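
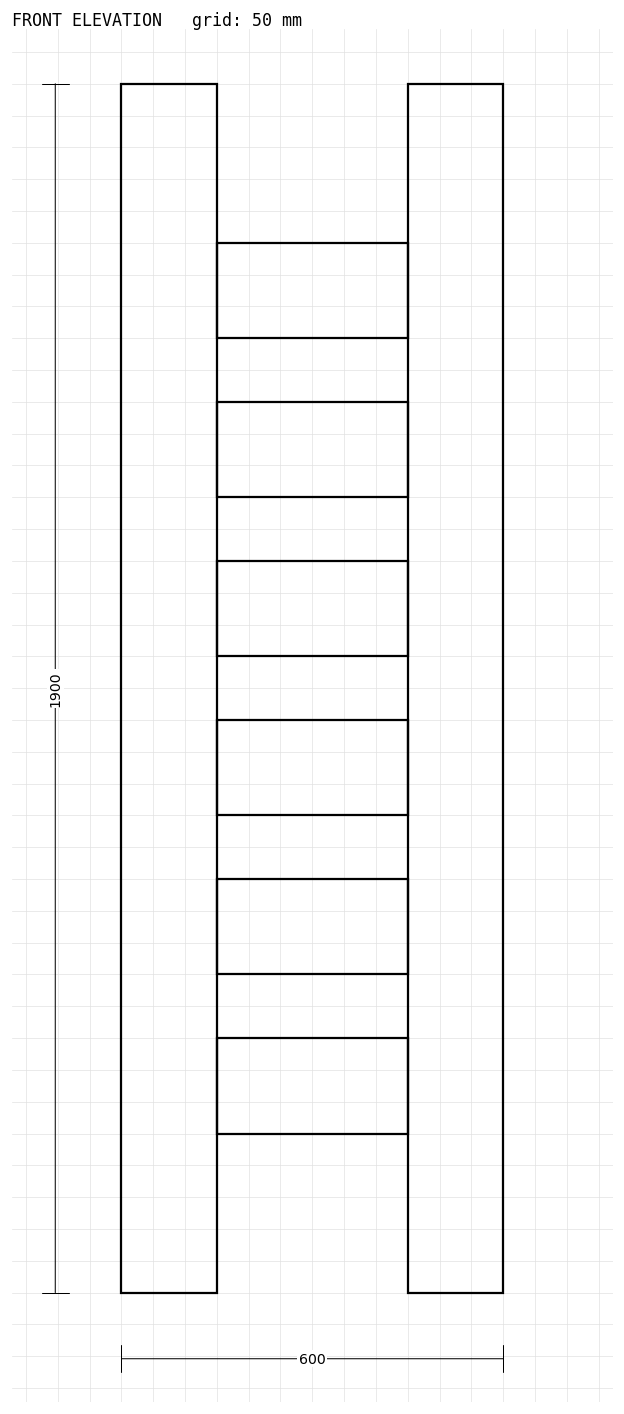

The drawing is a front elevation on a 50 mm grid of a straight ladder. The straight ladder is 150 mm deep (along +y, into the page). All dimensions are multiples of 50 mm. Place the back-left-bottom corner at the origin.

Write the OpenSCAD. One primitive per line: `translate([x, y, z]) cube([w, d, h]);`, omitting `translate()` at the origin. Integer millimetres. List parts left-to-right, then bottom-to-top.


cube([150, 150, 1900]);
translate([150, 0, 250]) cube([300, 150, 150]);
translate([150, 0, 500]) cube([300, 150, 150]);
translate([150, 0, 750]) cube([300, 150, 150]);
translate([150, 0, 1000]) cube([300, 150, 150]);
translate([150, 0, 1250]) cube([300, 150, 150]);
translate([150, 0, 1500]) cube([300, 150, 150]);
translate([450, 0, 0]) cube([150, 150, 1900]);


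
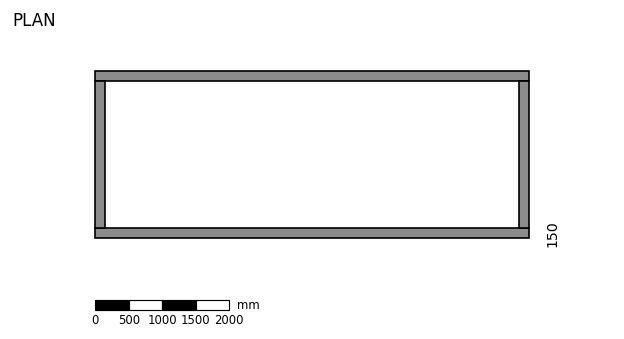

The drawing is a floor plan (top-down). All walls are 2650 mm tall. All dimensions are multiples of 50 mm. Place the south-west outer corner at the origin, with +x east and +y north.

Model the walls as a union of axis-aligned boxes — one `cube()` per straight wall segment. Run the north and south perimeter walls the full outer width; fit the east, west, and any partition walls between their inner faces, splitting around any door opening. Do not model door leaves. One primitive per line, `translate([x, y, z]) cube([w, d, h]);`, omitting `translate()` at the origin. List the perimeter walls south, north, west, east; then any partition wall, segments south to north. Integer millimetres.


cube([6500, 150, 2650]);
translate([0, 2350, 0]) cube([6500, 150, 2650]);
translate([0, 150, 0]) cube([150, 2200, 2650]);
translate([6350, 150, 0]) cube([150, 2200, 2650]);


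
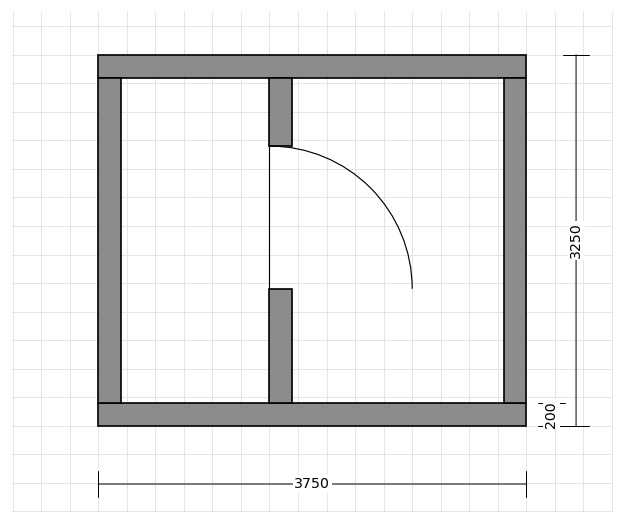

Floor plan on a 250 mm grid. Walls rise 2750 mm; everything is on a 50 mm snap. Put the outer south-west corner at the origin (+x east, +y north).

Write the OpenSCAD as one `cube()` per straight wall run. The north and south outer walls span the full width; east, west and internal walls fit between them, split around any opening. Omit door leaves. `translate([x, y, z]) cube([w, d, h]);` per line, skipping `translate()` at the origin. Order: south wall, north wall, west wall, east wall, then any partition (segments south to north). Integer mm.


cube([3750, 200, 2750]);
translate([0, 3050, 0]) cube([3750, 200, 2750]);
translate([0, 200, 0]) cube([200, 2850, 2750]);
translate([3550, 200, 0]) cube([200, 2850, 2750]);
translate([1500, 200, 0]) cube([200, 1000, 2750]);
translate([1500, 2450, 0]) cube([200, 600, 2750]);


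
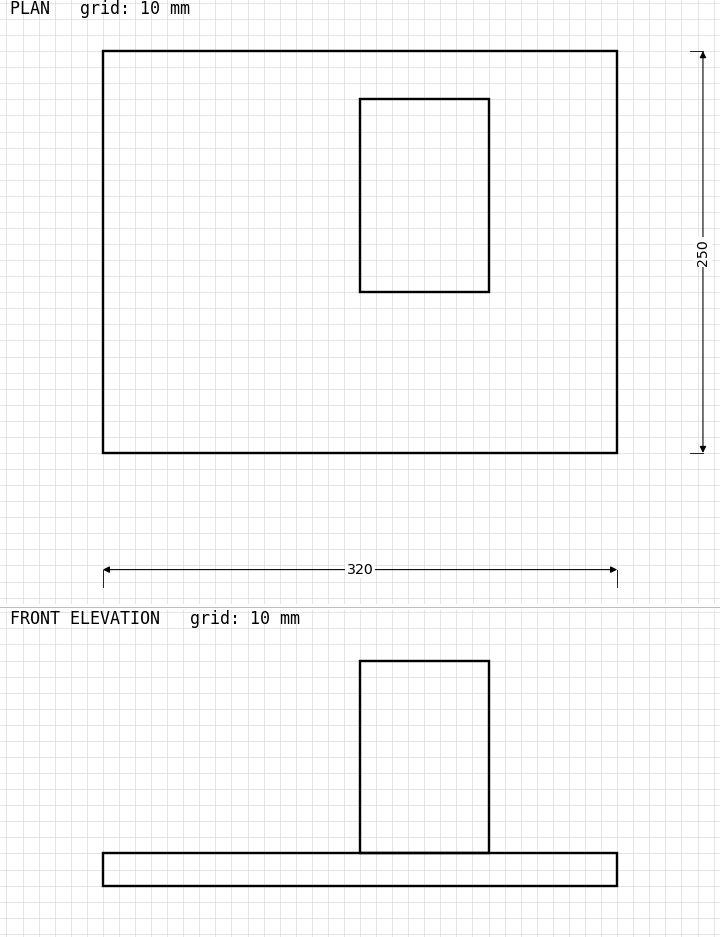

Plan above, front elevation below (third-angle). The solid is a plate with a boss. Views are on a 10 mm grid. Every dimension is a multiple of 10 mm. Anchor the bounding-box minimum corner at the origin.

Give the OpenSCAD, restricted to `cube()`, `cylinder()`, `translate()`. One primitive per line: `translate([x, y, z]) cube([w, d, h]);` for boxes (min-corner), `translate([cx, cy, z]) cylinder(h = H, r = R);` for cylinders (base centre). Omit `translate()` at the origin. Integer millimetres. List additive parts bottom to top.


cube([320, 250, 20]);
translate([160, 100, 20]) cube([80, 120, 120]);


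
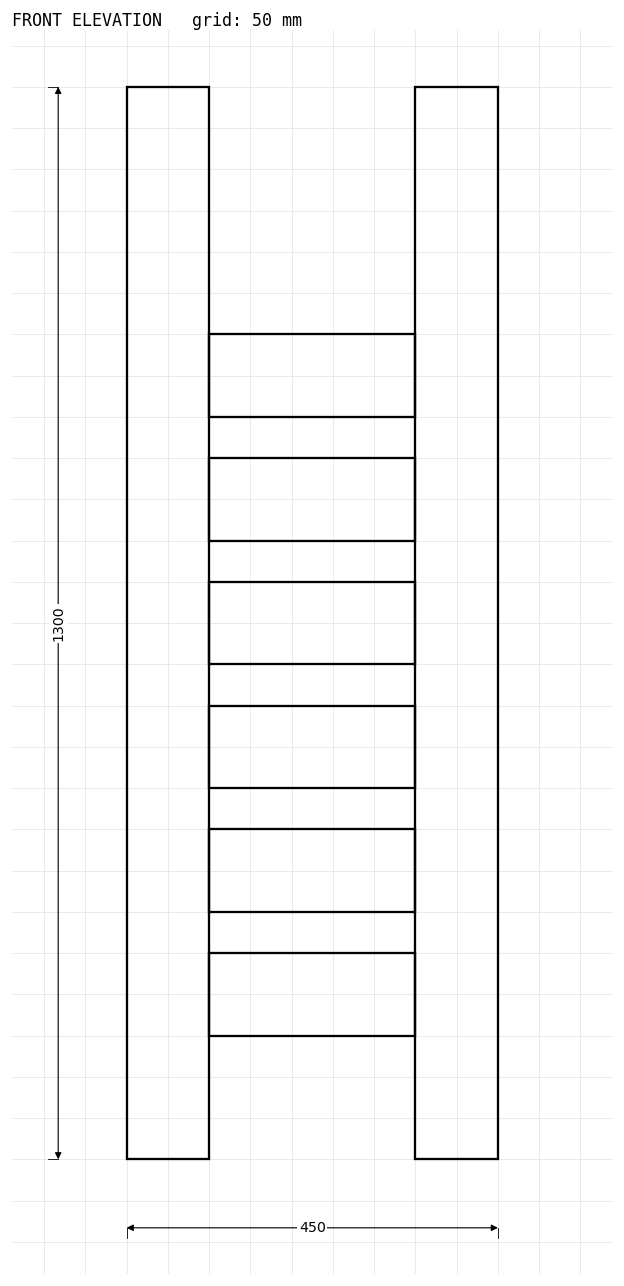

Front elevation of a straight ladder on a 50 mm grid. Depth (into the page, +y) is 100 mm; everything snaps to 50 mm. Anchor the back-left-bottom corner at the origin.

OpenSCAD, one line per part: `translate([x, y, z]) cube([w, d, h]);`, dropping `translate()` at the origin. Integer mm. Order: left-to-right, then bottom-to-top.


cube([100, 100, 1300]);
translate([100, 0, 150]) cube([250, 100, 100]);
translate([100, 0, 300]) cube([250, 100, 100]);
translate([100, 0, 450]) cube([250, 100, 100]);
translate([100, 0, 600]) cube([250, 100, 100]);
translate([100, 0, 750]) cube([250, 100, 100]);
translate([100, 0, 900]) cube([250, 100, 100]);
translate([350, 0, 0]) cube([100, 100, 1300]);


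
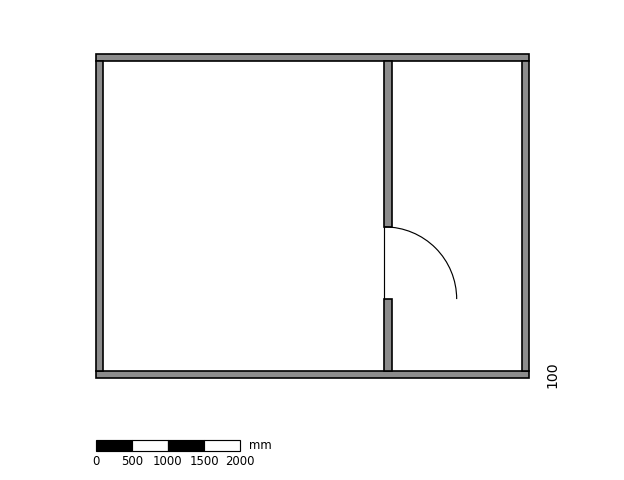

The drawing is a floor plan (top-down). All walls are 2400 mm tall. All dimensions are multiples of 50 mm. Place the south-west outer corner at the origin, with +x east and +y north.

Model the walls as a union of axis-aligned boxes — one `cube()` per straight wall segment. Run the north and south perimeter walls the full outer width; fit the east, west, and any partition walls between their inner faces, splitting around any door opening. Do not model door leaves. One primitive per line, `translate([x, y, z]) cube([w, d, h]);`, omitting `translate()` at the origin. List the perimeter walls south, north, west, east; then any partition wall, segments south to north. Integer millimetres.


cube([6000, 100, 2400]);
translate([0, 4400, 0]) cube([6000, 100, 2400]);
translate([0, 100, 0]) cube([100, 4300, 2400]);
translate([5900, 100, 0]) cube([100, 4300, 2400]);
translate([4000, 100, 0]) cube([100, 1000, 2400]);
translate([4000, 2100, 0]) cube([100, 2300, 2400]);


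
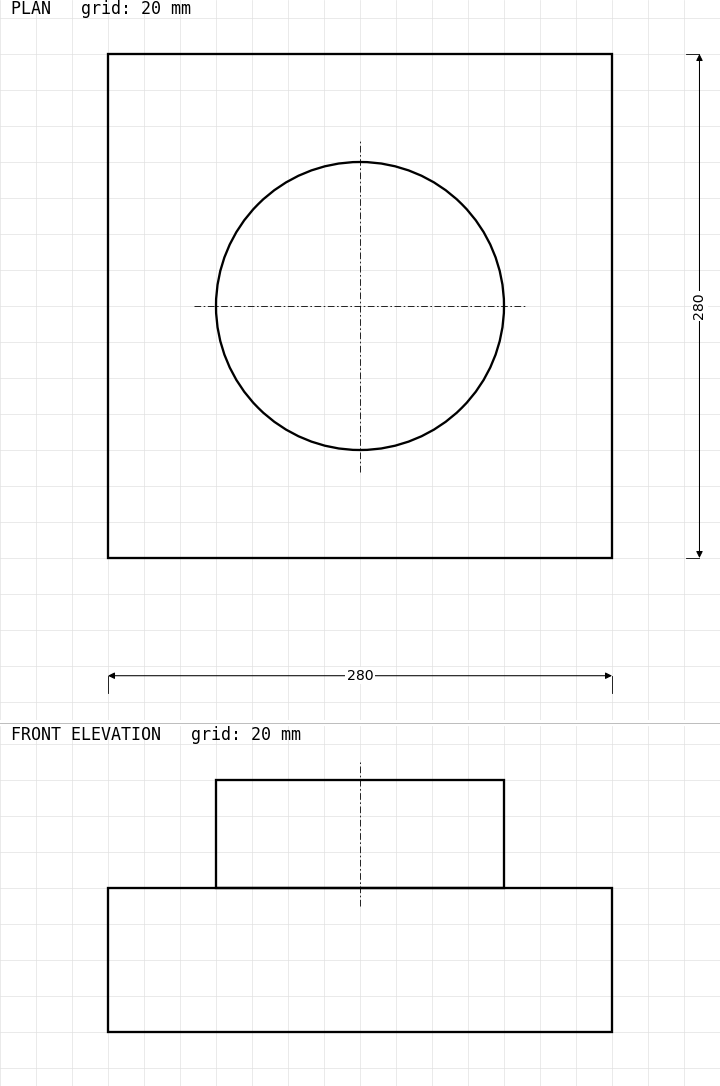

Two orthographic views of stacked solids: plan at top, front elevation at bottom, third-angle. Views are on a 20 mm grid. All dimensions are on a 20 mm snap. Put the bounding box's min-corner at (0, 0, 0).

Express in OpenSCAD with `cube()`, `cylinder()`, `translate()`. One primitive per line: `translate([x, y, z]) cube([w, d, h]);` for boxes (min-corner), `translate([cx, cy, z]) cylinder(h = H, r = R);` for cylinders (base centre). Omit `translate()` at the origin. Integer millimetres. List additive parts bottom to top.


cube([280, 280, 80]);
translate([140, 140, 80]) cylinder(h = 60, r = 80);


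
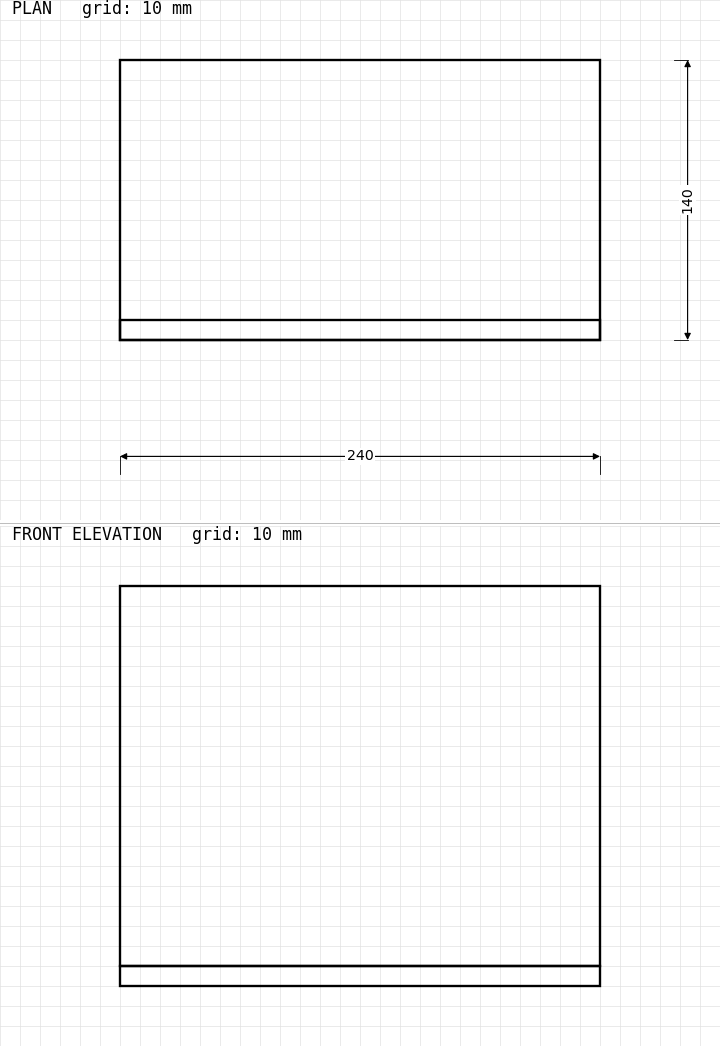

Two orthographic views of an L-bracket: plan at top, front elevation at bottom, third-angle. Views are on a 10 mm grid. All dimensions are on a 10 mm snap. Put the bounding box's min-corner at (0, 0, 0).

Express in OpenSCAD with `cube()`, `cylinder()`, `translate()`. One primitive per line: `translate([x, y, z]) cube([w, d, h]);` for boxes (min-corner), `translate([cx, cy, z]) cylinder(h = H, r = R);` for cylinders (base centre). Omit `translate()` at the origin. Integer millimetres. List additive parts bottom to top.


cube([240, 140, 10]);
translate([0, 0, 10]) cube([240, 10, 190]);


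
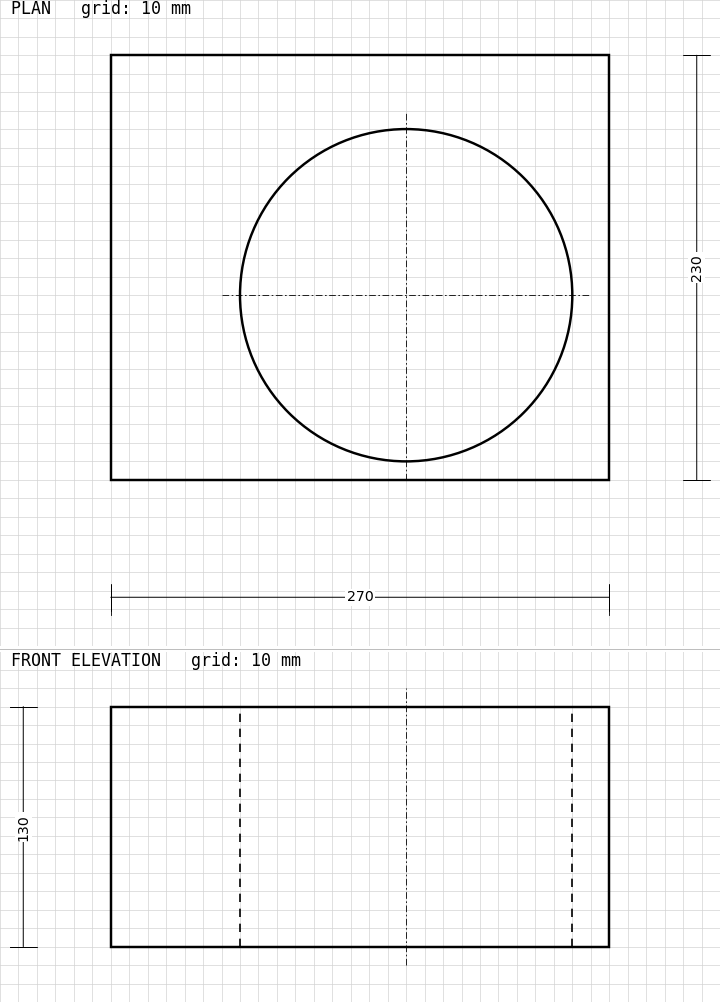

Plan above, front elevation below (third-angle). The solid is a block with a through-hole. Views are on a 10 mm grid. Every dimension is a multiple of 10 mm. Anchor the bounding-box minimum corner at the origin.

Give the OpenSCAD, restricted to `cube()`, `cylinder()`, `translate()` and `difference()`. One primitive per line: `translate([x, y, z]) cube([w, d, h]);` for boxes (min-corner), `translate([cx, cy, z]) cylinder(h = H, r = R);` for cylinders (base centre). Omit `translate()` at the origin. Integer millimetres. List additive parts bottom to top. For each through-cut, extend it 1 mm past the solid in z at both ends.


difference() {
  cube([270, 230, 130]);
  translate([160, 100, -1]) cylinder(h = 132, r = 90);
}


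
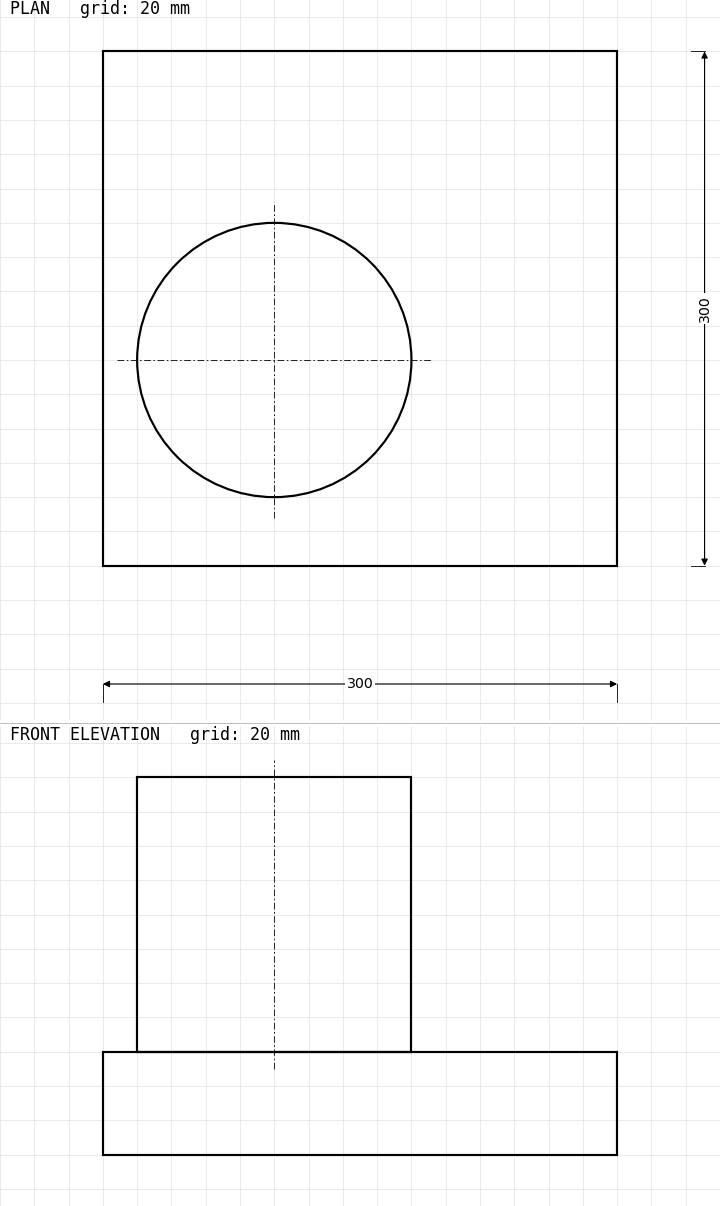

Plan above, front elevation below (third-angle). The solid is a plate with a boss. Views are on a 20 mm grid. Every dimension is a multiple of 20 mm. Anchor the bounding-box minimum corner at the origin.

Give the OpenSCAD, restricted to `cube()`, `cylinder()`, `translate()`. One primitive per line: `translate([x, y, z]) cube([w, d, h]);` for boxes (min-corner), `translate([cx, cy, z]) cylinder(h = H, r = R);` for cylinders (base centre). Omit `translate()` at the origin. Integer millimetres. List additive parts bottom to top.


cube([300, 300, 60]);
translate([100, 120, 60]) cylinder(h = 160, r = 80);


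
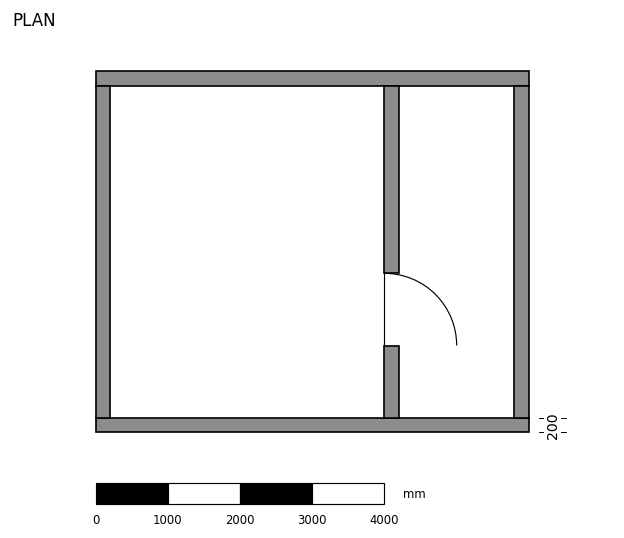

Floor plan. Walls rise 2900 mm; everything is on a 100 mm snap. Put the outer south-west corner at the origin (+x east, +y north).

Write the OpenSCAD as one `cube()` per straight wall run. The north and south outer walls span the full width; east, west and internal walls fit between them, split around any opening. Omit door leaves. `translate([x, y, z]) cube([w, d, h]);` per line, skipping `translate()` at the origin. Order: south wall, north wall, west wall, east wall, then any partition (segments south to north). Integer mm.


cube([6000, 200, 2900]);
translate([0, 4800, 0]) cube([6000, 200, 2900]);
translate([0, 200, 0]) cube([200, 4600, 2900]);
translate([5800, 200, 0]) cube([200, 4600, 2900]);
translate([4000, 200, 0]) cube([200, 1000, 2900]);
translate([4000, 2200, 0]) cube([200, 2600, 2900]);


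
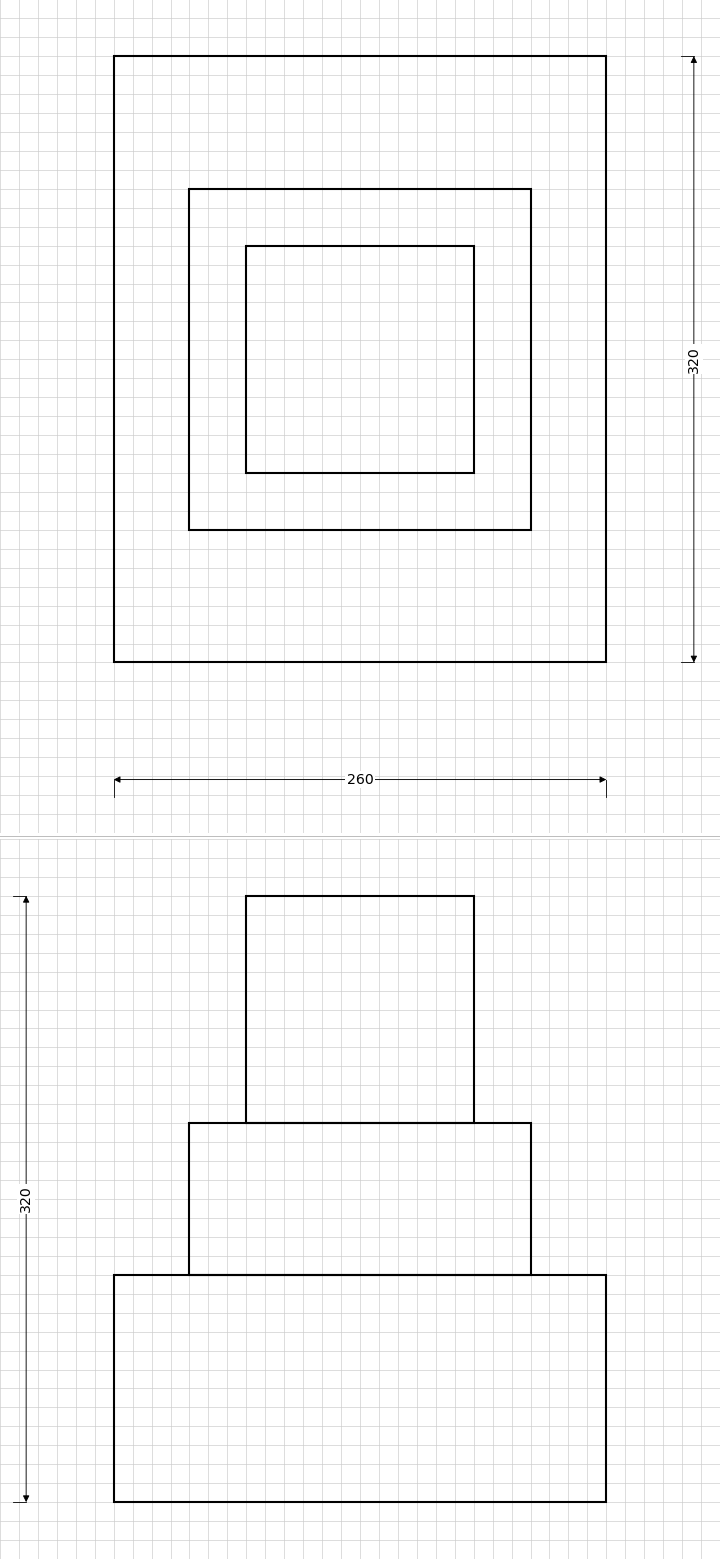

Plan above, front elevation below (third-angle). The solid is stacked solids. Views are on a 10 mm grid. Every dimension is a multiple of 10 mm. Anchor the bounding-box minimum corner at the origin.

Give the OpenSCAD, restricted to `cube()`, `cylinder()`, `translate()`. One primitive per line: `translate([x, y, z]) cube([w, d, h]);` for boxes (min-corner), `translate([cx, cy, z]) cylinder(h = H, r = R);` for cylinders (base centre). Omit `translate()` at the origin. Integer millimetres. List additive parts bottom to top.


cube([260, 320, 120]);
translate([40, 70, 120]) cube([180, 180, 80]);
translate([70, 100, 200]) cube([120, 120, 120]);


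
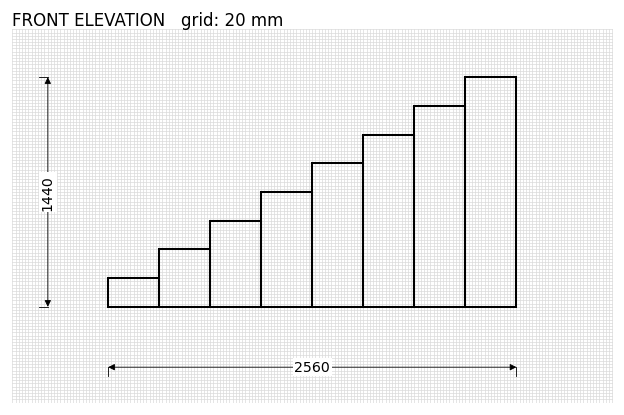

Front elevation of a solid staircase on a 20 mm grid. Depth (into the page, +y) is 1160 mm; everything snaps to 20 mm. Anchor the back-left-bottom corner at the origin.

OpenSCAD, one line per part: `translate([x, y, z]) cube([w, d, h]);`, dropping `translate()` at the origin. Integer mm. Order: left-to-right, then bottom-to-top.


cube([320, 1160, 180]);
translate([320, 0, 0]) cube([320, 1160, 360]);
translate([640, 0, 0]) cube([320, 1160, 540]);
translate([960, 0, 0]) cube([320, 1160, 720]);
translate([1280, 0, 0]) cube([320, 1160, 900]);
translate([1600, 0, 0]) cube([320, 1160, 1080]);
translate([1920, 0, 0]) cube([320, 1160, 1260]);
translate([2240, 0, 0]) cube([320, 1160, 1440]);


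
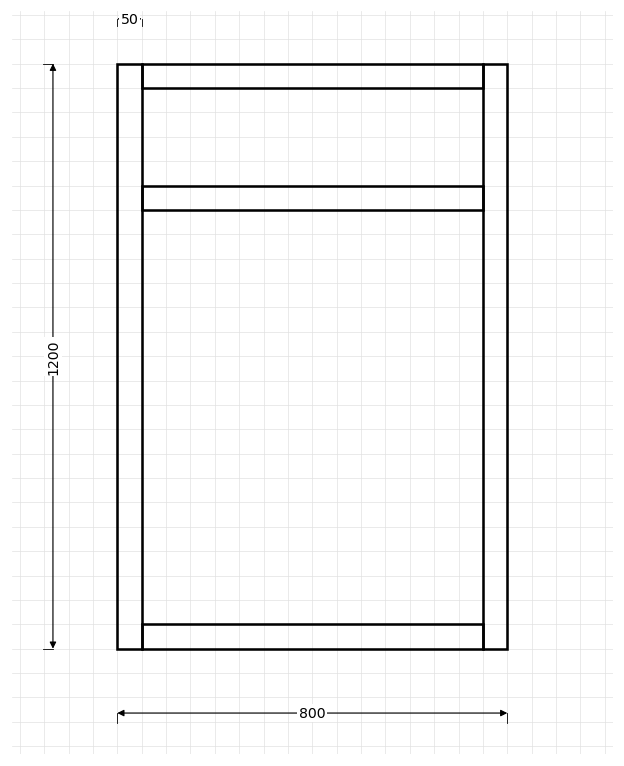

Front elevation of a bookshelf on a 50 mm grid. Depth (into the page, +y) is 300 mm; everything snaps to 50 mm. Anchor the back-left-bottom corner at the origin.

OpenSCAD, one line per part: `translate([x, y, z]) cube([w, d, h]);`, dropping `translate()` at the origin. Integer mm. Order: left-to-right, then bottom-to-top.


cube([50, 300, 1200]);
translate([50, 0, 0]) cube([700, 300, 50]);
translate([50, 0, 900]) cube([700, 300, 50]);
translate([50, 0, 1150]) cube([700, 300, 50]);
translate([750, 0, 0]) cube([50, 300, 1200]);


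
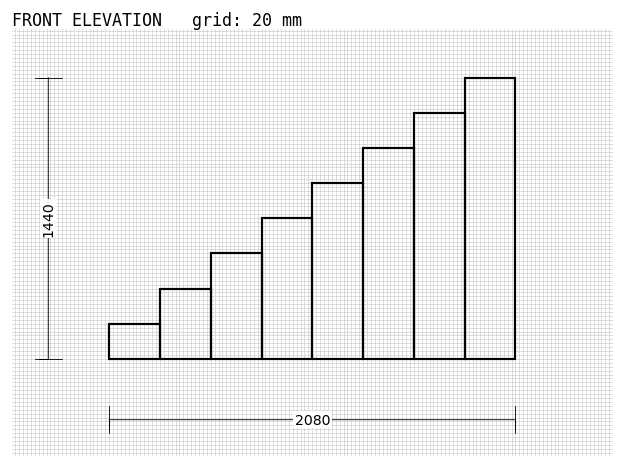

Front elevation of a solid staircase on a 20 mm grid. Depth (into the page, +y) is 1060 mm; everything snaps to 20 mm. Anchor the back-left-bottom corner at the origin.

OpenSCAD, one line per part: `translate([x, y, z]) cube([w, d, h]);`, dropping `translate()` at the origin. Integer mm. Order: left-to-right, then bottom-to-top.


cube([260, 1060, 180]);
translate([260, 0, 0]) cube([260, 1060, 360]);
translate([520, 0, 0]) cube([260, 1060, 540]);
translate([780, 0, 0]) cube([260, 1060, 720]);
translate([1040, 0, 0]) cube([260, 1060, 900]);
translate([1300, 0, 0]) cube([260, 1060, 1080]);
translate([1560, 0, 0]) cube([260, 1060, 1260]);
translate([1820, 0, 0]) cube([260, 1060, 1440]);


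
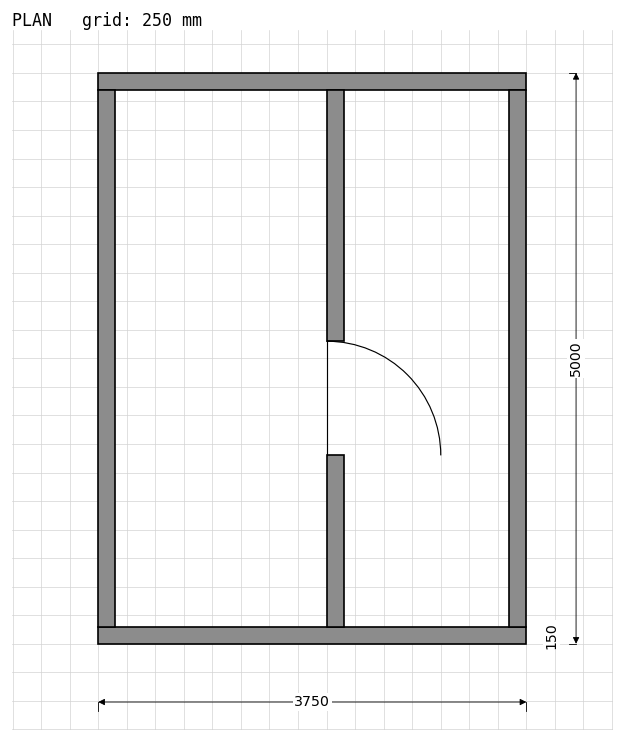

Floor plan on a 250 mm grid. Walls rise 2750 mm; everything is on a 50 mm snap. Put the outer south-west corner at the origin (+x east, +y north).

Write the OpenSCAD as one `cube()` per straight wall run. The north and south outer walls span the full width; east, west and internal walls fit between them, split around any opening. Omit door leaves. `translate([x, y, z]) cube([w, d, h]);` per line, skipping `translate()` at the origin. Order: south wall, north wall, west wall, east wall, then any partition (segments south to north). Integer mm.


cube([3750, 150, 2750]);
translate([0, 4850, 0]) cube([3750, 150, 2750]);
translate([0, 150, 0]) cube([150, 4700, 2750]);
translate([3600, 150, 0]) cube([150, 4700, 2750]);
translate([2000, 150, 0]) cube([150, 1500, 2750]);
translate([2000, 2650, 0]) cube([150, 2200, 2750]);


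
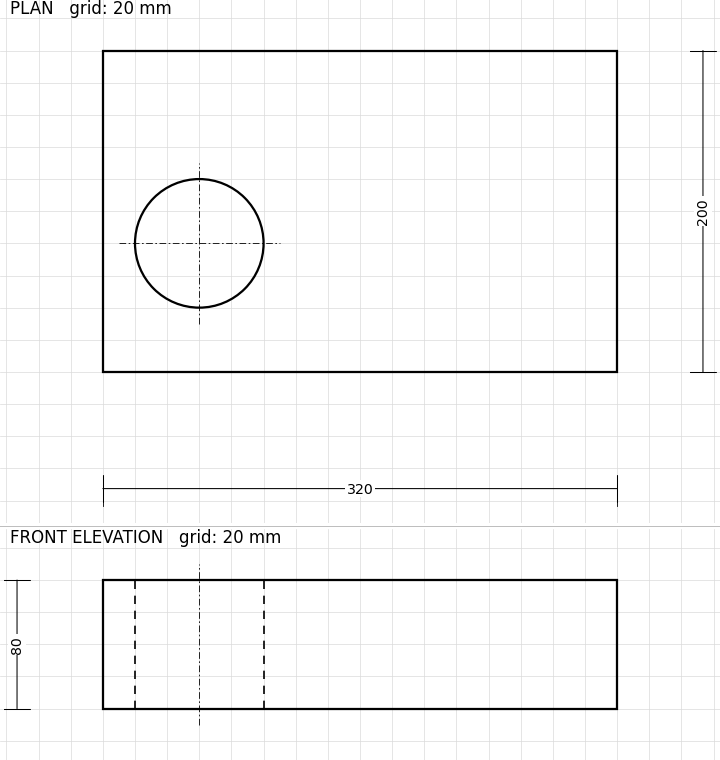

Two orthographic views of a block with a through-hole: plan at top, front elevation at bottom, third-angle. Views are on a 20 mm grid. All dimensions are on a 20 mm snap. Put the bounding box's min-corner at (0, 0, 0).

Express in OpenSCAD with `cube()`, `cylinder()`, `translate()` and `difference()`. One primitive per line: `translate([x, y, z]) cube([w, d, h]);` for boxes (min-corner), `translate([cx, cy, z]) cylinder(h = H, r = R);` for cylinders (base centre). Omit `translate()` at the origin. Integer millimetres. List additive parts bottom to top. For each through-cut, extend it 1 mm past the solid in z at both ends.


difference() {
  cube([320, 200, 80]);
  translate([60, 80, -1]) cylinder(h = 82, r = 40);
}


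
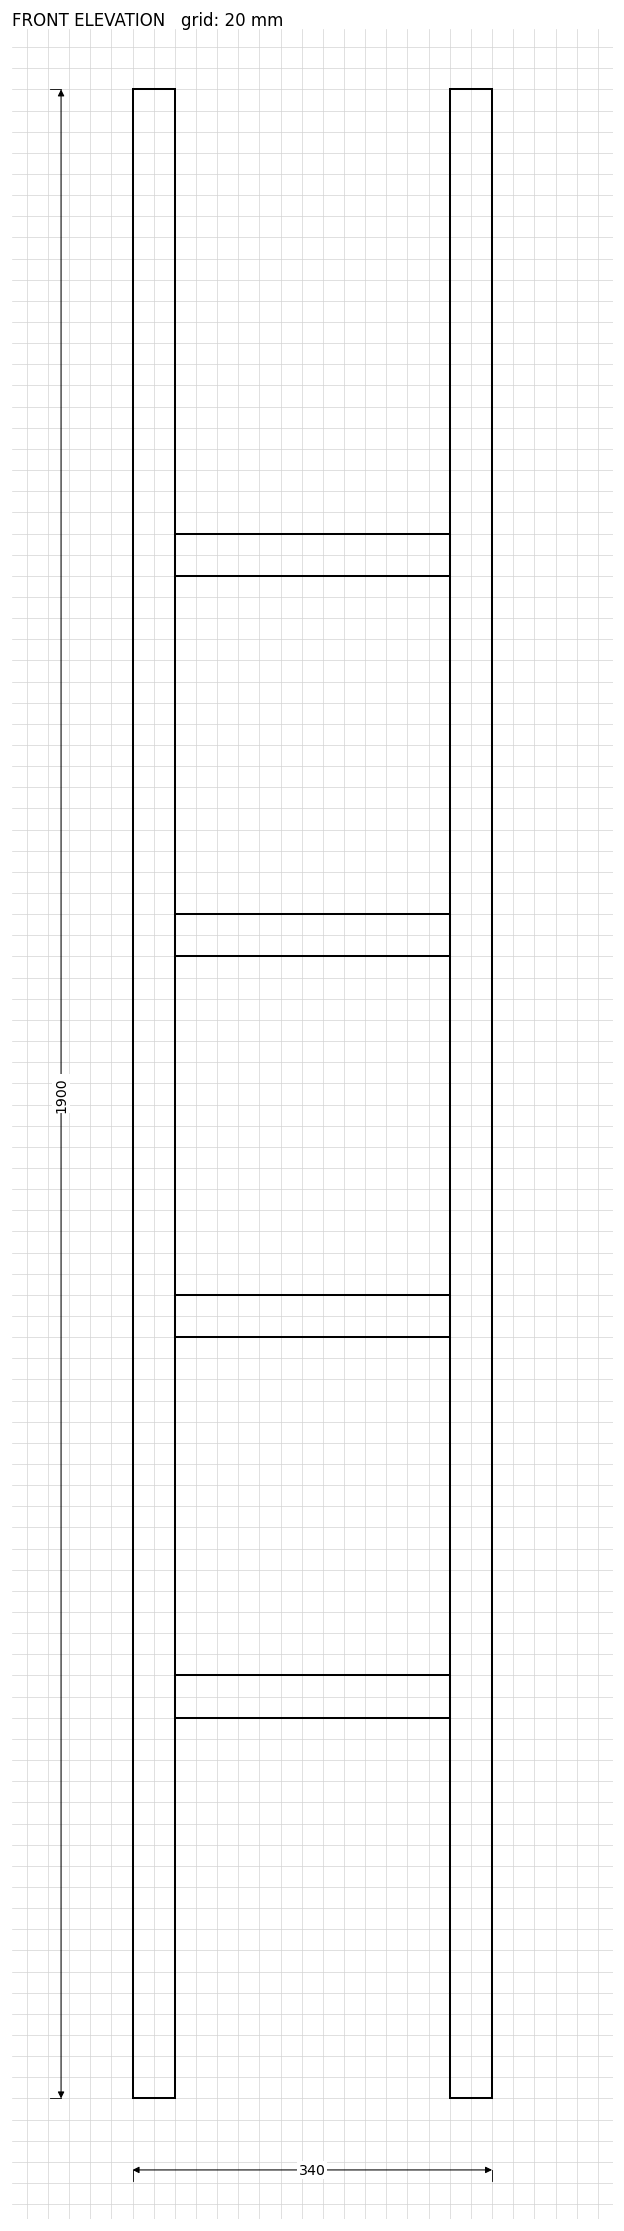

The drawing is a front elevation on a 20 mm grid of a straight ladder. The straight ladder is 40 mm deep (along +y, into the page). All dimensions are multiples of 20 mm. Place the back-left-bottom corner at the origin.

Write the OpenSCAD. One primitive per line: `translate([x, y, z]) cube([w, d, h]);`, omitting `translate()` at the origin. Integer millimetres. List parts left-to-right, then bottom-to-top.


cube([40, 40, 1900]);
translate([40, 0, 360]) cube([260, 40, 40]);
translate([40, 0, 720]) cube([260, 40, 40]);
translate([40, 0, 1080]) cube([260, 40, 40]);
translate([40, 0, 1440]) cube([260, 40, 40]);
translate([300, 0, 0]) cube([40, 40, 1900]);


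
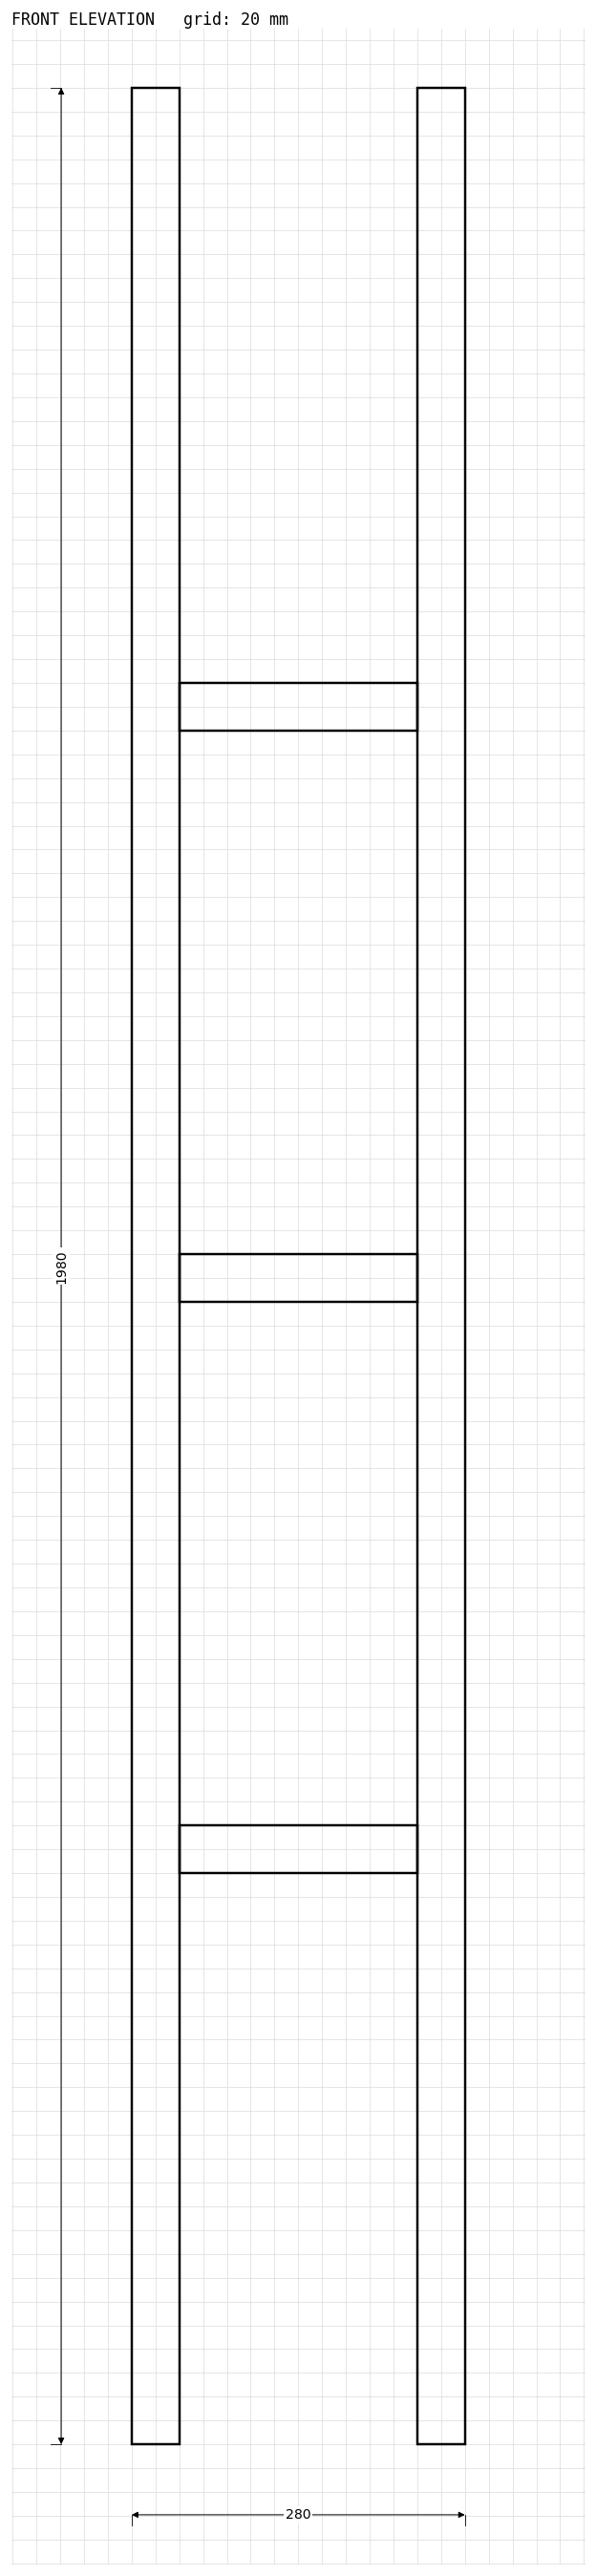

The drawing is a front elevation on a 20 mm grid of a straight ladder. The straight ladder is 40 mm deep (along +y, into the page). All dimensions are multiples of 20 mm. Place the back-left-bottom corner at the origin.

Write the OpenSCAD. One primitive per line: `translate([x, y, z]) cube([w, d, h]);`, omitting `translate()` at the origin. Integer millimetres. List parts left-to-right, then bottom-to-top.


cube([40, 40, 1980]);
translate([40, 0, 480]) cube([200, 40, 40]);
translate([40, 0, 960]) cube([200, 40, 40]);
translate([40, 0, 1440]) cube([200, 40, 40]);
translate([240, 0, 0]) cube([40, 40, 1980]);


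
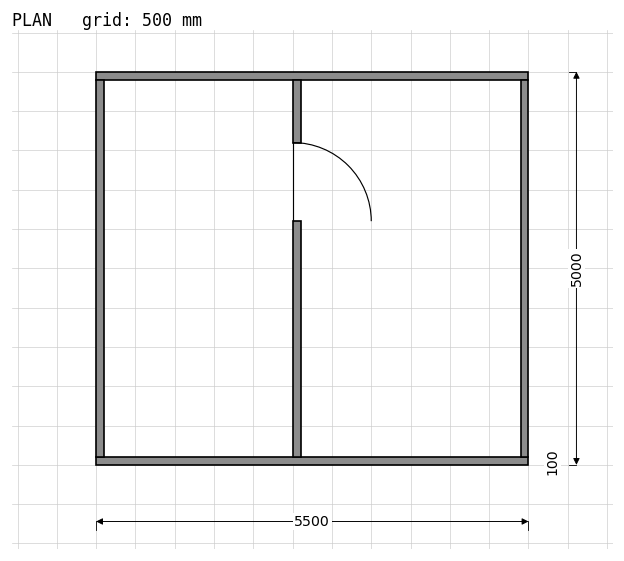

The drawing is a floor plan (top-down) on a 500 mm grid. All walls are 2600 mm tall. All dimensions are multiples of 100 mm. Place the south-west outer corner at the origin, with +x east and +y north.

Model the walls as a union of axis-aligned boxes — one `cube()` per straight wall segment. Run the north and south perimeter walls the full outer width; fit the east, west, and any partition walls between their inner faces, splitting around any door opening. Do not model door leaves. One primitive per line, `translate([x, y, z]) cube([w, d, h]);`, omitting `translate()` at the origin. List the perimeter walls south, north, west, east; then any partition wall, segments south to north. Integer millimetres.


cube([5500, 100, 2600]);
translate([0, 4900, 0]) cube([5500, 100, 2600]);
translate([0, 100, 0]) cube([100, 4800, 2600]);
translate([5400, 100, 0]) cube([100, 4800, 2600]);
translate([2500, 100, 0]) cube([100, 3000, 2600]);
translate([2500, 4100, 0]) cube([100, 800, 2600]);


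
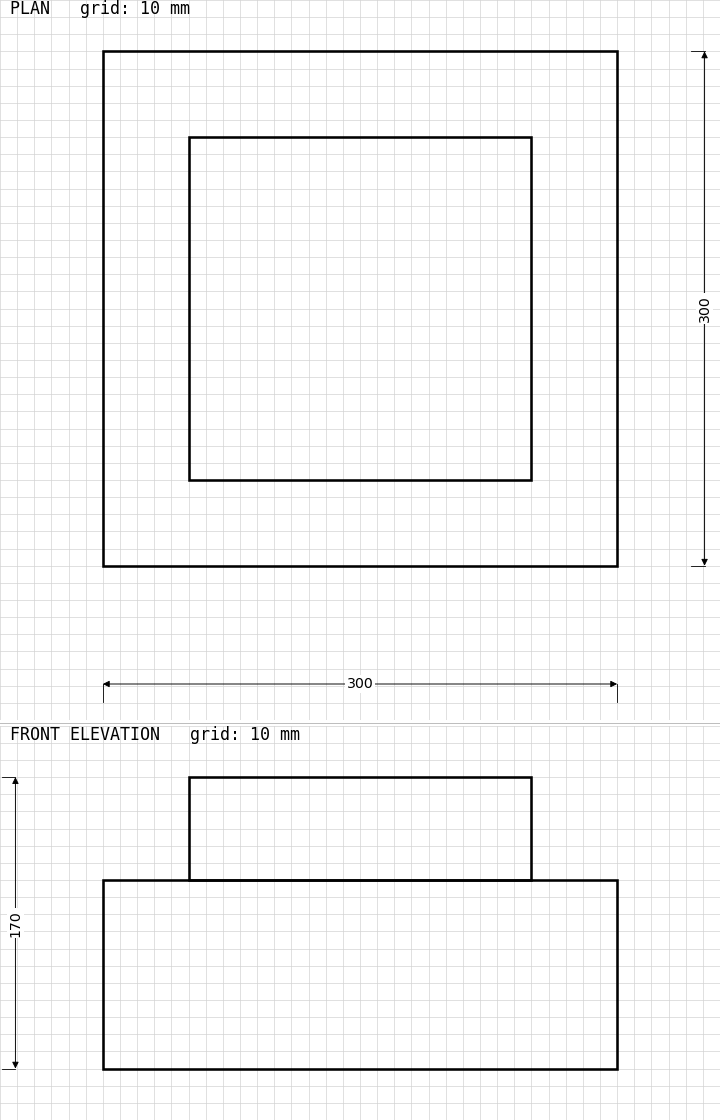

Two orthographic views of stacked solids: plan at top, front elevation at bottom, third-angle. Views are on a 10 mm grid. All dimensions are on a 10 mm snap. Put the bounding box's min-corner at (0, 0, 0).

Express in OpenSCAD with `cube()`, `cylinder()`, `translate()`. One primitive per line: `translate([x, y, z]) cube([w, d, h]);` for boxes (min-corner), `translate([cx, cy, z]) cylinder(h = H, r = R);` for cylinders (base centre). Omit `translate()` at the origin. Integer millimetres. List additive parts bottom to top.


cube([300, 300, 110]);
translate([50, 50, 110]) cube([200, 200, 60]);


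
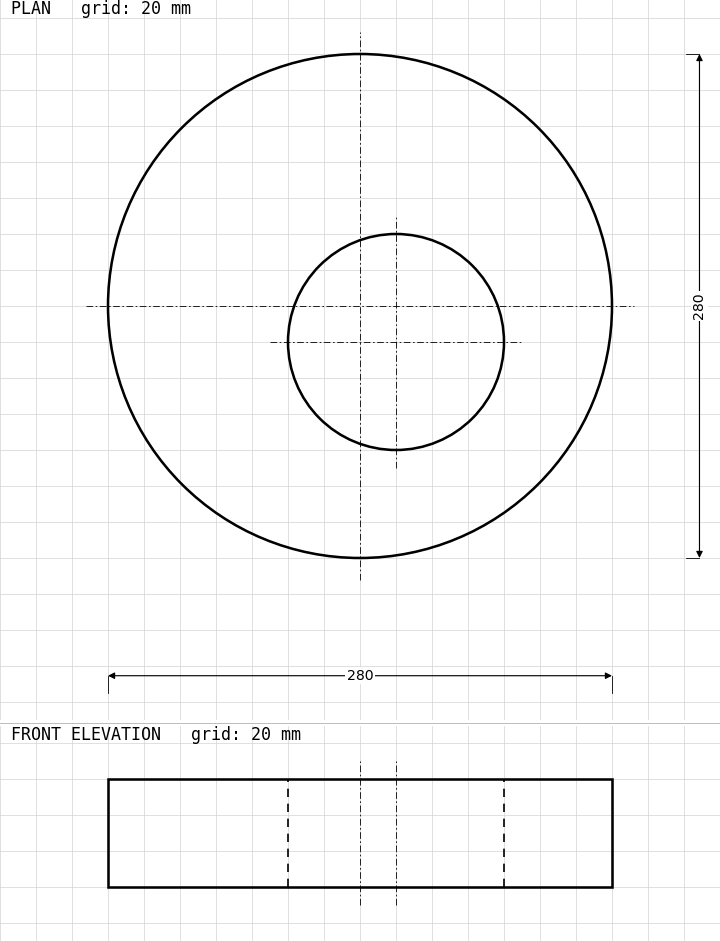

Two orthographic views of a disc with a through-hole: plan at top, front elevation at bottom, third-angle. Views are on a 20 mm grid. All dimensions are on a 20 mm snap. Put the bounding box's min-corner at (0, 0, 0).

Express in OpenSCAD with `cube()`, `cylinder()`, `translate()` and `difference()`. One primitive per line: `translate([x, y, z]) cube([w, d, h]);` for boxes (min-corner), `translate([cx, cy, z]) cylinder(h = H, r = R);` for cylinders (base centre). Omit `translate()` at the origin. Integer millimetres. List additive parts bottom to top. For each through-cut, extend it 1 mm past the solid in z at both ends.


difference() {
  translate([140, 140, 0]) cylinder(h = 60, r = 140);
  translate([160, 120, -1]) cylinder(h = 62, r = 60);
}


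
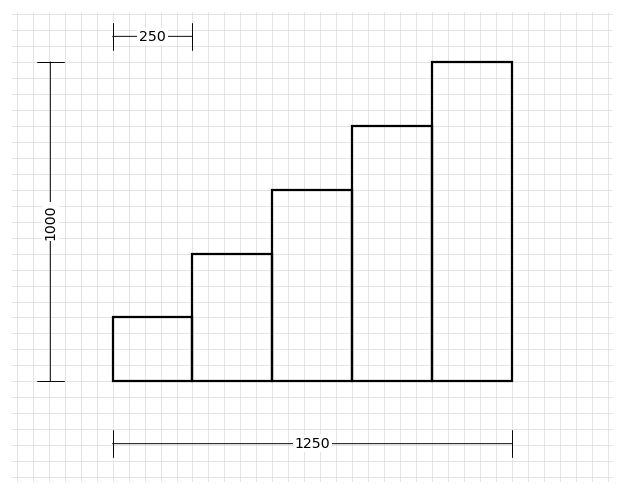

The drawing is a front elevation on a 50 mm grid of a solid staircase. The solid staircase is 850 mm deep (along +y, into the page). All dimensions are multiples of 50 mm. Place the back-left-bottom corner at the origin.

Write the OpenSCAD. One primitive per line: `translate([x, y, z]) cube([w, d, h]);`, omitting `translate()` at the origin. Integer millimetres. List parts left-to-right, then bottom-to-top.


cube([250, 850, 200]);
translate([250, 0, 0]) cube([250, 850, 400]);
translate([500, 0, 0]) cube([250, 850, 600]);
translate([750, 0, 0]) cube([250, 850, 800]);
translate([1000, 0, 0]) cube([250, 850, 1000]);


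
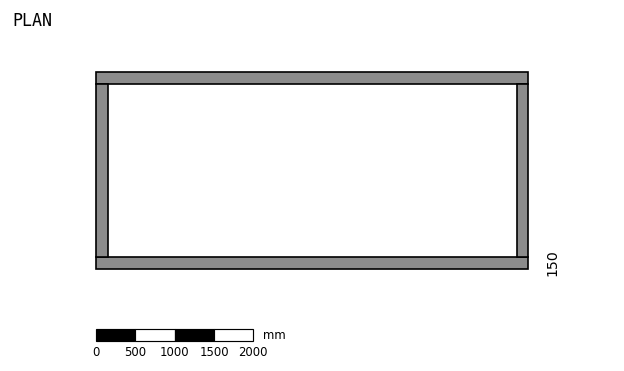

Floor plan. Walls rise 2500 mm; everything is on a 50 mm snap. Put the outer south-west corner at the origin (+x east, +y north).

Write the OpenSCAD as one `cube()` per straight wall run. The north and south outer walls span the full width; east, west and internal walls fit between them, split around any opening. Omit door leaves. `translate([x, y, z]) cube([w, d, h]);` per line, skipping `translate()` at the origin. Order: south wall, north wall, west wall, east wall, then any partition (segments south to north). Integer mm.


cube([5500, 150, 2500]);
translate([0, 2350, 0]) cube([5500, 150, 2500]);
translate([0, 150, 0]) cube([150, 2200, 2500]);
translate([5350, 150, 0]) cube([150, 2200, 2500]);


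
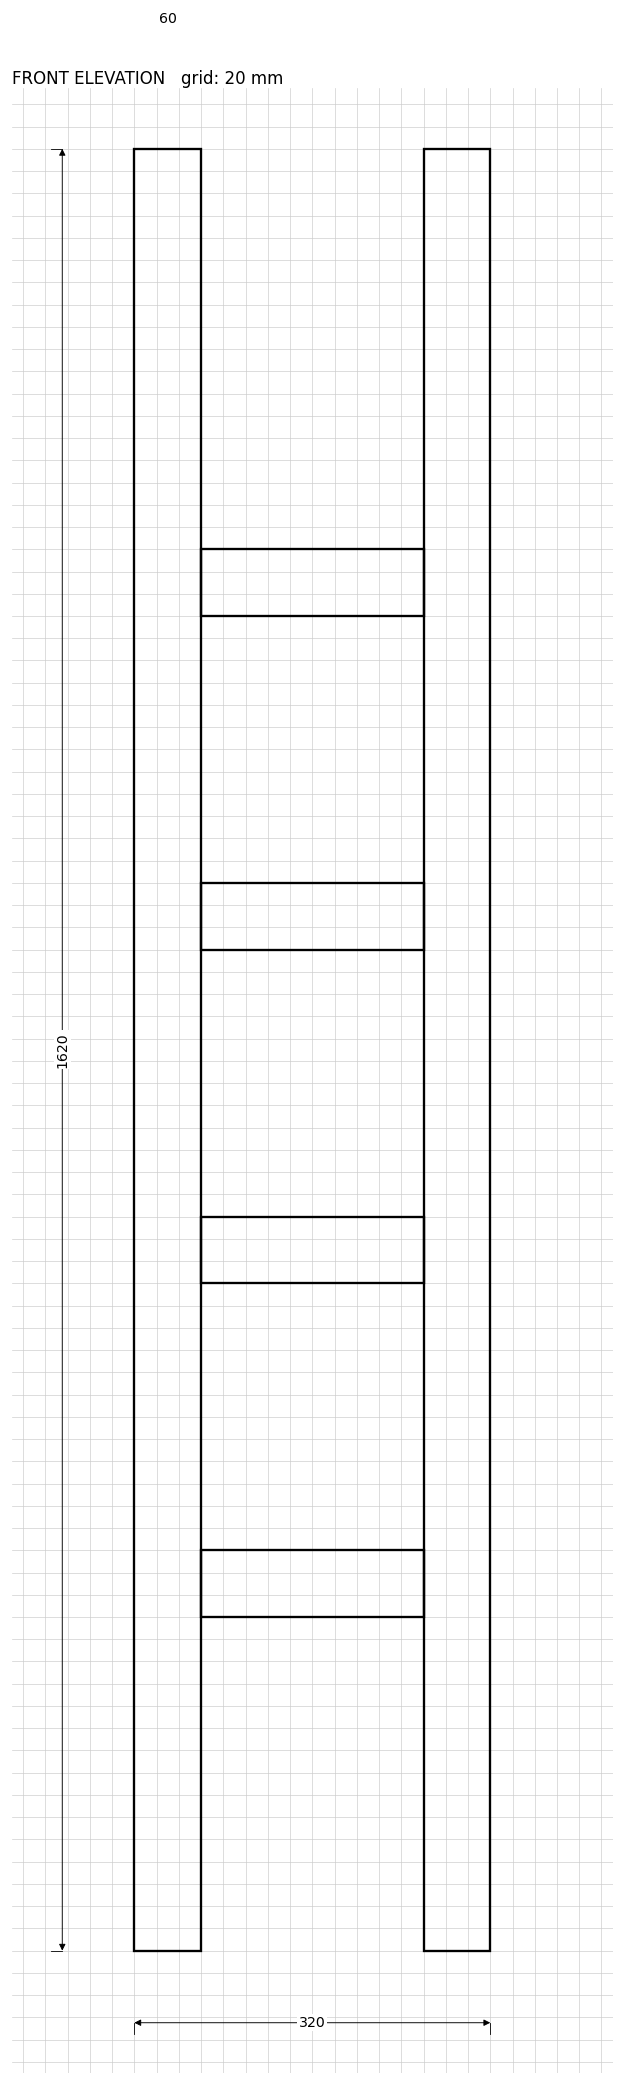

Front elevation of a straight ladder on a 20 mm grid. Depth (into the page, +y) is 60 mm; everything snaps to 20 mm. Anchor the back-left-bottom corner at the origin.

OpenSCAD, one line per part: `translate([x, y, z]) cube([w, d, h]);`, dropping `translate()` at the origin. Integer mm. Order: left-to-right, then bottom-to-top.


cube([60, 60, 1620]);
translate([60, 0, 300]) cube([200, 60, 60]);
translate([60, 0, 600]) cube([200, 60, 60]);
translate([60, 0, 900]) cube([200, 60, 60]);
translate([60, 0, 1200]) cube([200, 60, 60]);
translate([260, 0, 0]) cube([60, 60, 1620]);


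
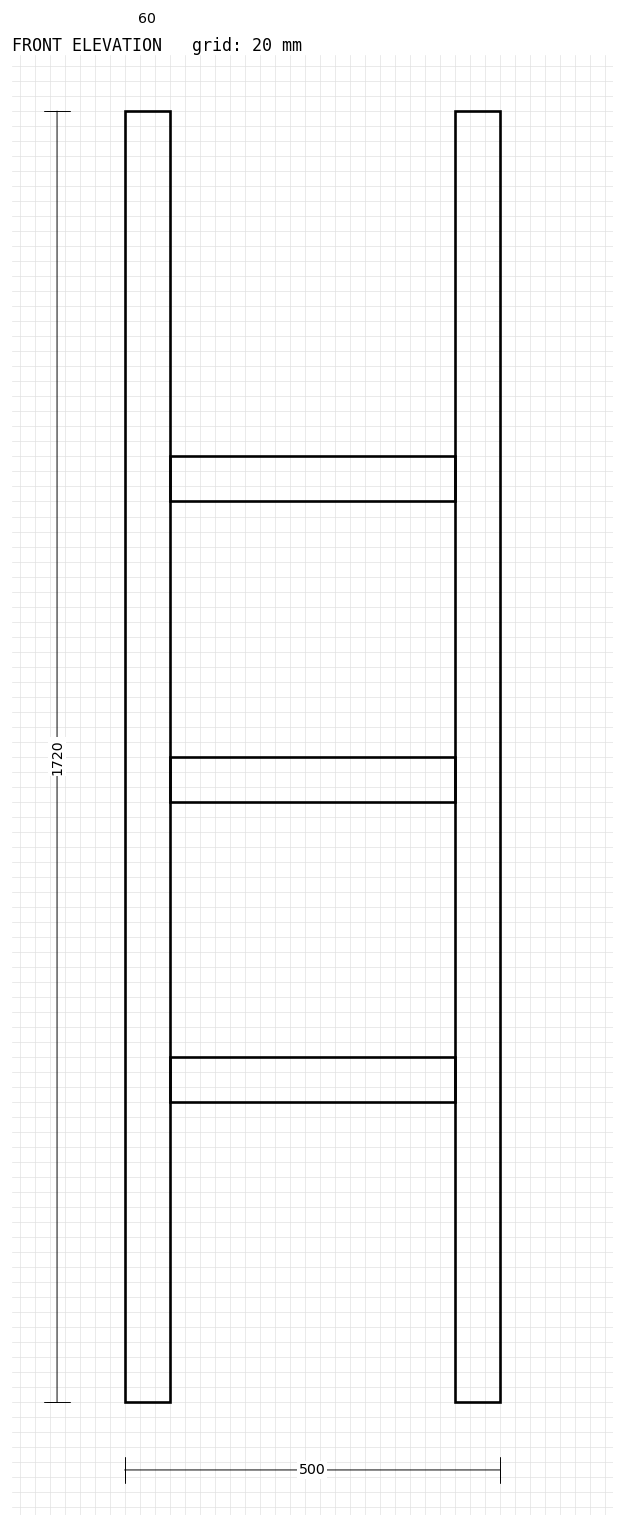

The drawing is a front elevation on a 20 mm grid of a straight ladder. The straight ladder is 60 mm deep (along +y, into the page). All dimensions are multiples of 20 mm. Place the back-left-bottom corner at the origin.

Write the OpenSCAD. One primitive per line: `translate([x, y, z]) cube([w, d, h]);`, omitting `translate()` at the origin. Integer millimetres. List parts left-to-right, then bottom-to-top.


cube([60, 60, 1720]);
translate([60, 0, 400]) cube([380, 60, 60]);
translate([60, 0, 800]) cube([380, 60, 60]);
translate([60, 0, 1200]) cube([380, 60, 60]);
translate([440, 0, 0]) cube([60, 60, 1720]);


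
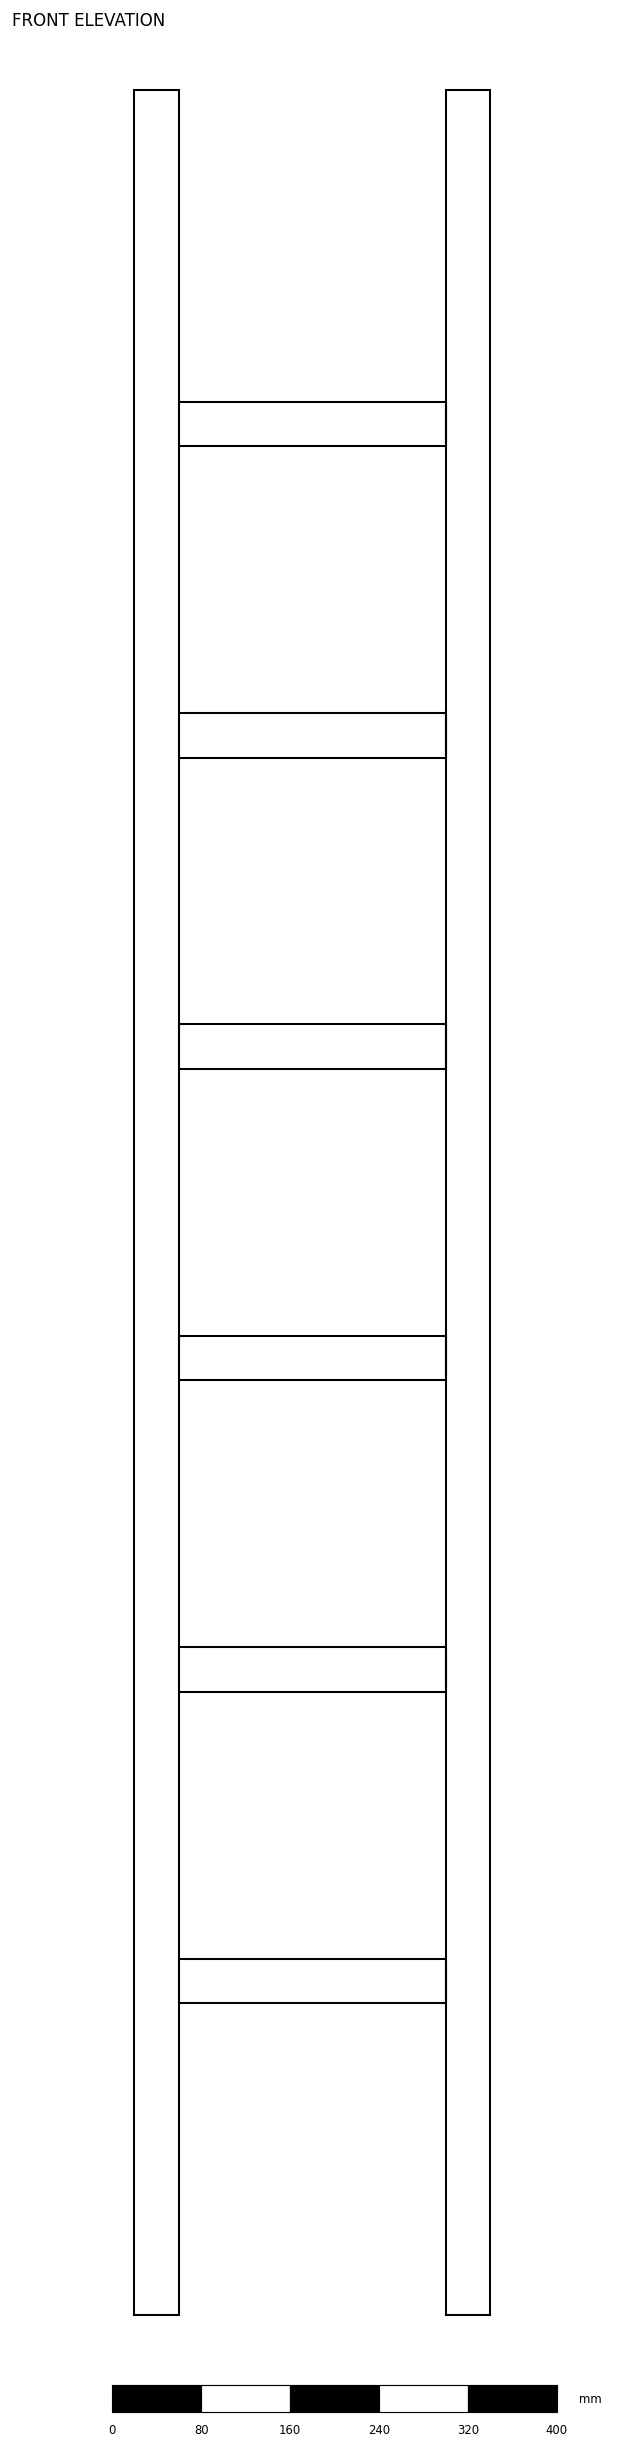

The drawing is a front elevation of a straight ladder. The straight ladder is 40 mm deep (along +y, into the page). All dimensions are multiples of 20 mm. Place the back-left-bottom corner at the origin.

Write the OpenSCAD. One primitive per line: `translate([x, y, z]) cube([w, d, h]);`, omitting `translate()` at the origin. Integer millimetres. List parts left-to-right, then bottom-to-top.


cube([40, 40, 2000]);
translate([40, 0, 280]) cube([240, 40, 40]);
translate([40, 0, 560]) cube([240, 40, 40]);
translate([40, 0, 840]) cube([240, 40, 40]);
translate([40, 0, 1120]) cube([240, 40, 40]);
translate([40, 0, 1400]) cube([240, 40, 40]);
translate([40, 0, 1680]) cube([240, 40, 40]);
translate([280, 0, 0]) cube([40, 40, 2000]);


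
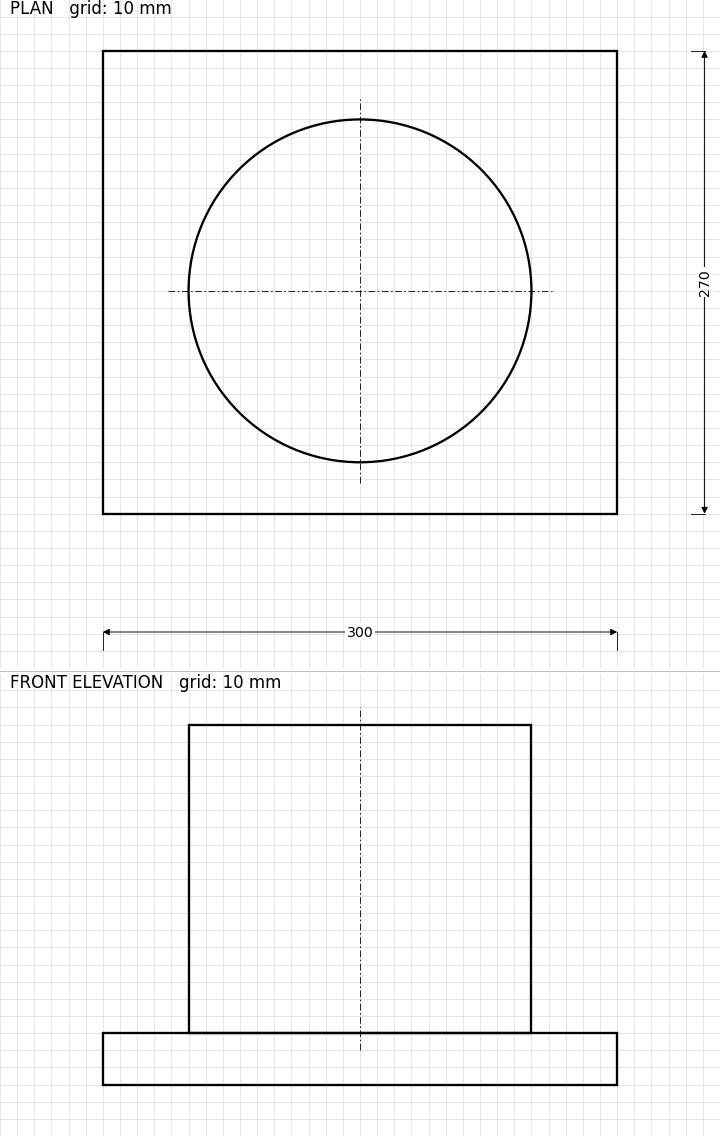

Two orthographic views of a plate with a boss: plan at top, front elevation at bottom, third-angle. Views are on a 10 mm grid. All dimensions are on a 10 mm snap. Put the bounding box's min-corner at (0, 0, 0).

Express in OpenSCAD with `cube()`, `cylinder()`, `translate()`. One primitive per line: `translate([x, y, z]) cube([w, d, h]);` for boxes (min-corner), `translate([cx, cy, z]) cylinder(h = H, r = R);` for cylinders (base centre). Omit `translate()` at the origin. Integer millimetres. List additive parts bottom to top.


cube([300, 270, 30]);
translate([150, 130, 30]) cylinder(h = 180, r = 100);


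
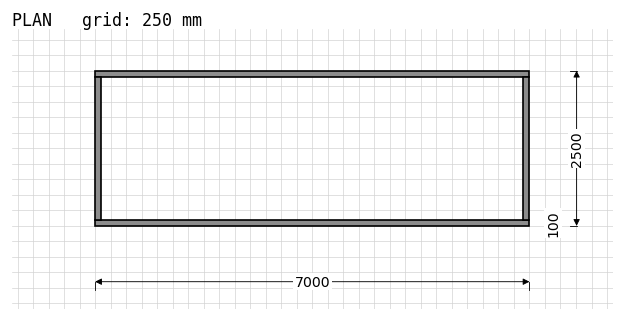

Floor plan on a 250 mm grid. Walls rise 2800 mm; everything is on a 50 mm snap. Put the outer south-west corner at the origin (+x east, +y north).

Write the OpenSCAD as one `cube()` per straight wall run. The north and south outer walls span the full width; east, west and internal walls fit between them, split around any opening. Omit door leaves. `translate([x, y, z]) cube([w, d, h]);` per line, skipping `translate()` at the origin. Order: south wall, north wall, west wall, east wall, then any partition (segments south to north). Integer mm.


cube([7000, 100, 2800]);
translate([0, 2400, 0]) cube([7000, 100, 2800]);
translate([0, 100, 0]) cube([100, 2300, 2800]);
translate([6900, 100, 0]) cube([100, 2300, 2800]);


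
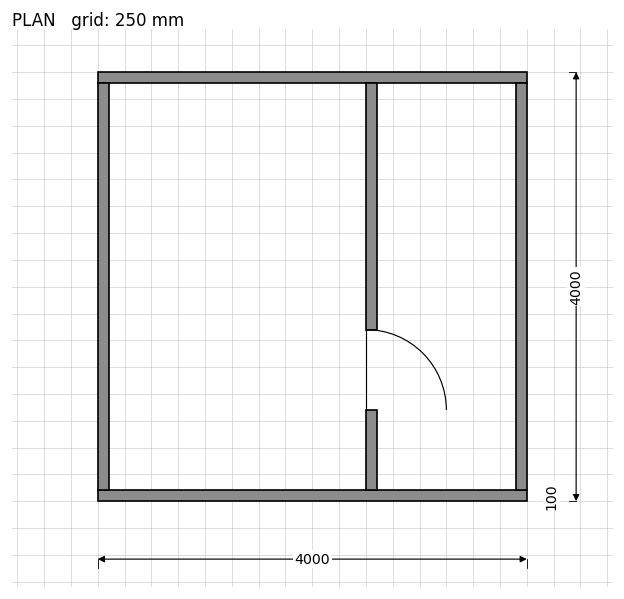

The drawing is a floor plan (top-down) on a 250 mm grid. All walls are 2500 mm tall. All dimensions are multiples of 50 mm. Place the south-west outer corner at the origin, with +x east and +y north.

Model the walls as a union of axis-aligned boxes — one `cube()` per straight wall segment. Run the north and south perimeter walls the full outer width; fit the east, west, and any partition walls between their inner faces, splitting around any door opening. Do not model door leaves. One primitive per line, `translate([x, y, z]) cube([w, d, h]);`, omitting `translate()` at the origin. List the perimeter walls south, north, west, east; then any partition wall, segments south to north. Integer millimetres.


cube([4000, 100, 2500]);
translate([0, 3900, 0]) cube([4000, 100, 2500]);
translate([0, 100, 0]) cube([100, 3800, 2500]);
translate([3900, 100, 0]) cube([100, 3800, 2500]);
translate([2500, 100, 0]) cube([100, 750, 2500]);
translate([2500, 1600, 0]) cube([100, 2300, 2500]);


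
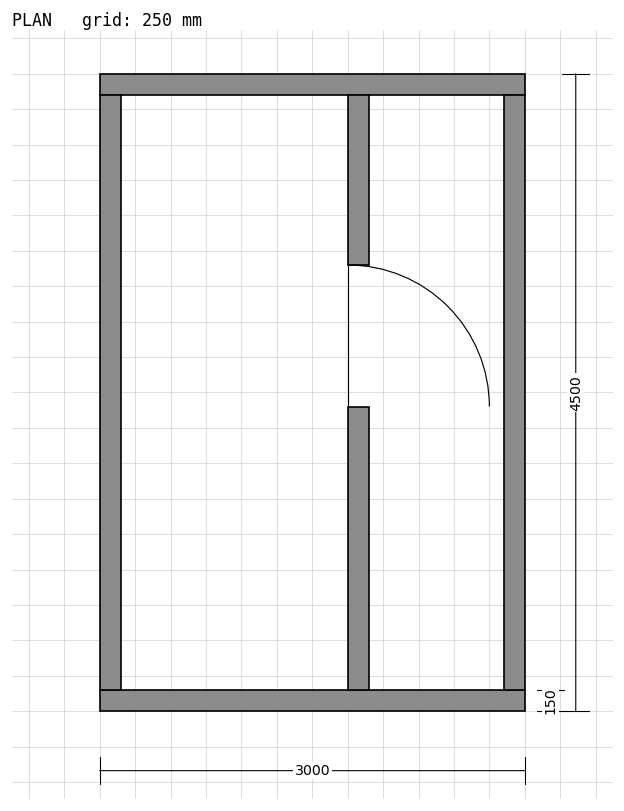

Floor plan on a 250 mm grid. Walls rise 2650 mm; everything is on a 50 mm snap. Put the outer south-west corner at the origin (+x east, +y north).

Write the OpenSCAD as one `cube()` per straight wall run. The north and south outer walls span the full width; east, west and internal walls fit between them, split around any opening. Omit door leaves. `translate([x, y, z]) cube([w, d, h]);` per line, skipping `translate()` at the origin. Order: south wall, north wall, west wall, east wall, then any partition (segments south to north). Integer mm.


cube([3000, 150, 2650]);
translate([0, 4350, 0]) cube([3000, 150, 2650]);
translate([0, 150, 0]) cube([150, 4200, 2650]);
translate([2850, 150, 0]) cube([150, 4200, 2650]);
translate([1750, 150, 0]) cube([150, 2000, 2650]);
translate([1750, 3150, 0]) cube([150, 1200, 2650]);


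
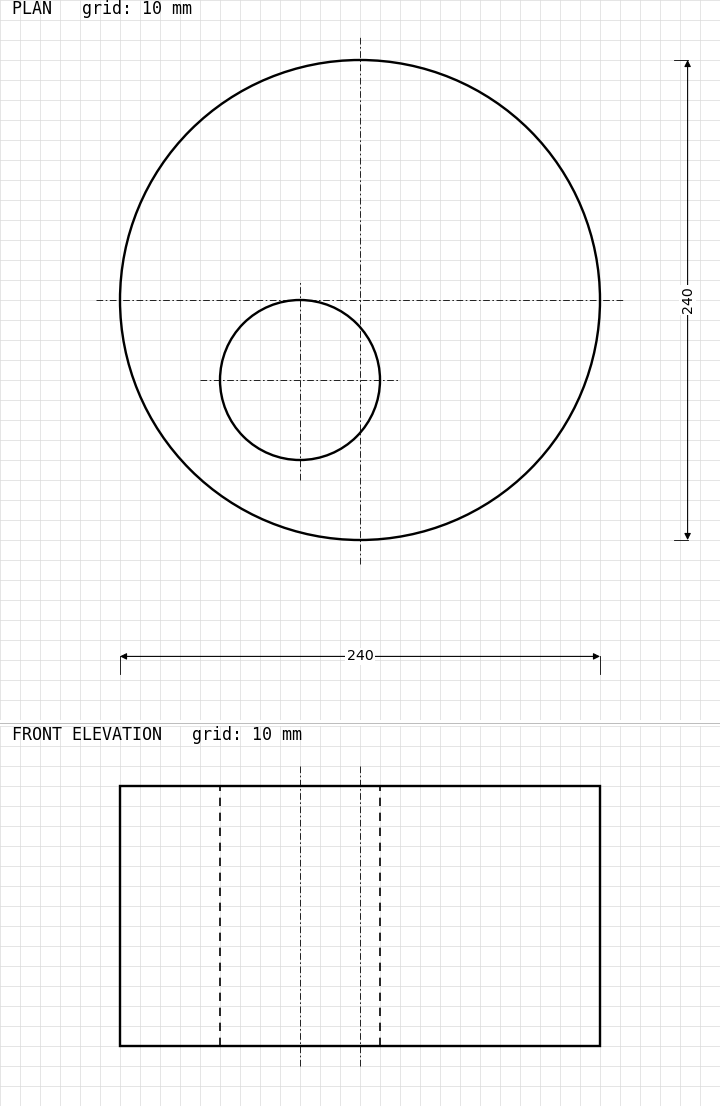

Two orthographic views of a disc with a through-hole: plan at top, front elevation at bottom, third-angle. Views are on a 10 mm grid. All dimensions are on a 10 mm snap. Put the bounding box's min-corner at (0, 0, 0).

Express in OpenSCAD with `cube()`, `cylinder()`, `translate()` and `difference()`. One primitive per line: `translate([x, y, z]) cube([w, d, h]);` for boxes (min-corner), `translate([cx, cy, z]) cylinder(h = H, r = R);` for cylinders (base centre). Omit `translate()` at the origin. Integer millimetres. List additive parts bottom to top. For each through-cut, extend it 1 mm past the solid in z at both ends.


difference() {
  translate([120, 120, 0]) cylinder(h = 130, r = 120);
  translate([90, 80, -1]) cylinder(h = 132, r = 40);
}


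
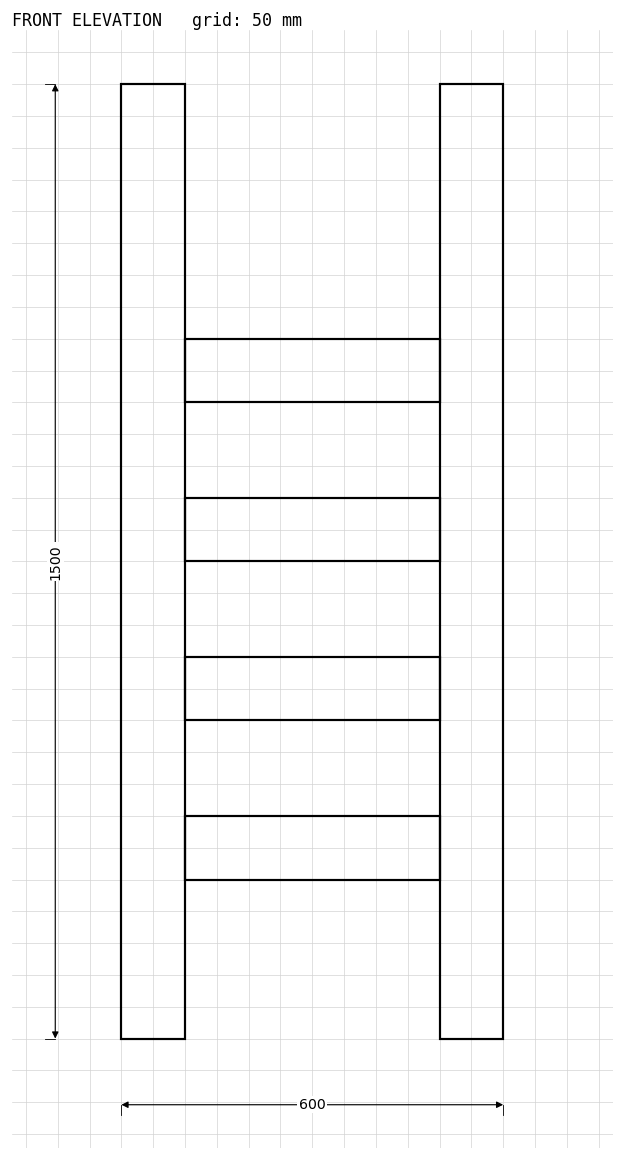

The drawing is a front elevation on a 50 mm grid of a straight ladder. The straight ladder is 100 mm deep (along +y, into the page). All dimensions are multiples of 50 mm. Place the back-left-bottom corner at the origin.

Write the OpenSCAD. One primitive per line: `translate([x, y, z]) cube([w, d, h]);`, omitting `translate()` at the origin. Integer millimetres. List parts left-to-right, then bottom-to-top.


cube([100, 100, 1500]);
translate([100, 0, 250]) cube([400, 100, 100]);
translate([100, 0, 500]) cube([400, 100, 100]);
translate([100, 0, 750]) cube([400, 100, 100]);
translate([100, 0, 1000]) cube([400, 100, 100]);
translate([500, 0, 0]) cube([100, 100, 1500]);
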